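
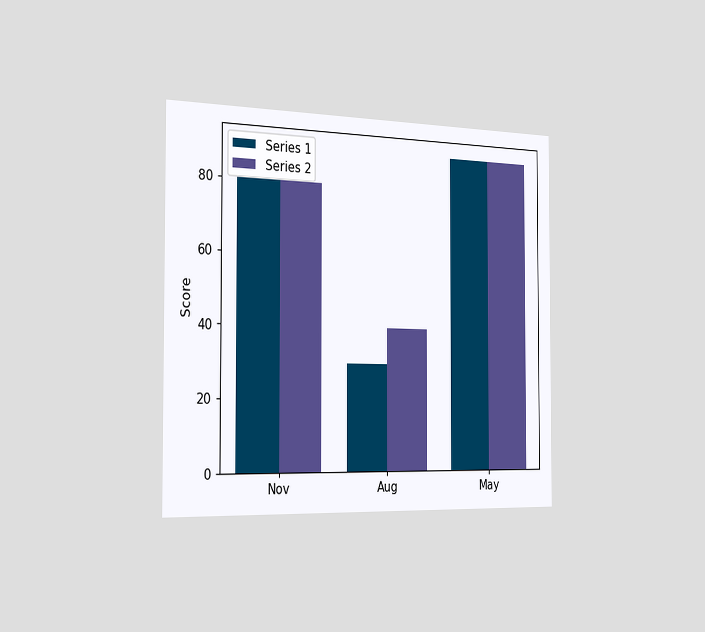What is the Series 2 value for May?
The chart is viewed slightly from the left. The Series 2 bar at May reaches 90 on the y-axis.

90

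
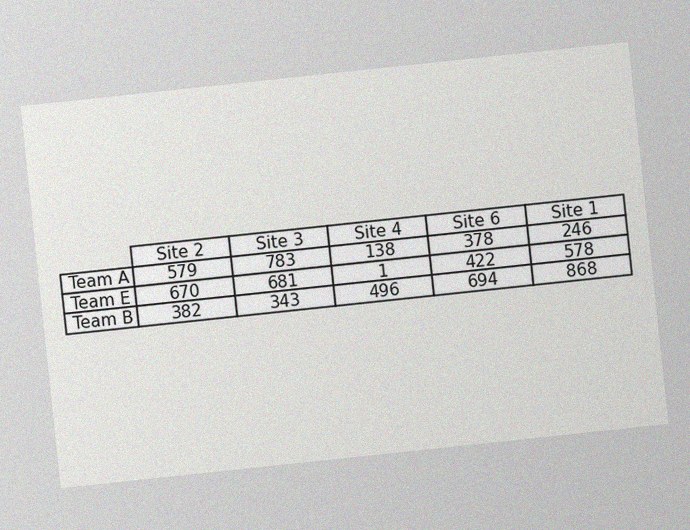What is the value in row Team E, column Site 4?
The chart is tilted about 6° counter-clockwise, with some photo noise. The (Team E, Site 4) cell reads 1.

1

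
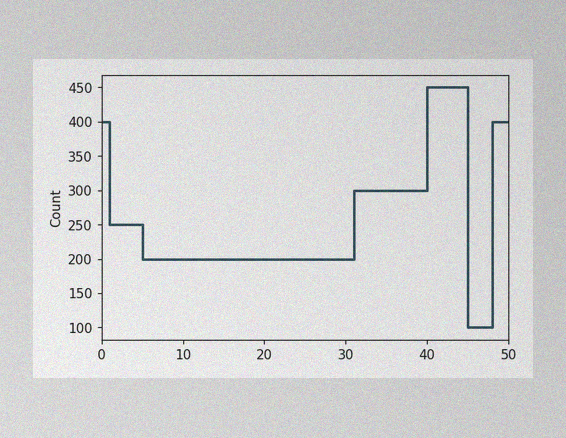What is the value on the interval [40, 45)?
450

The image has some photo noise and uneven lighting. On [40, 45) the step sits at 450.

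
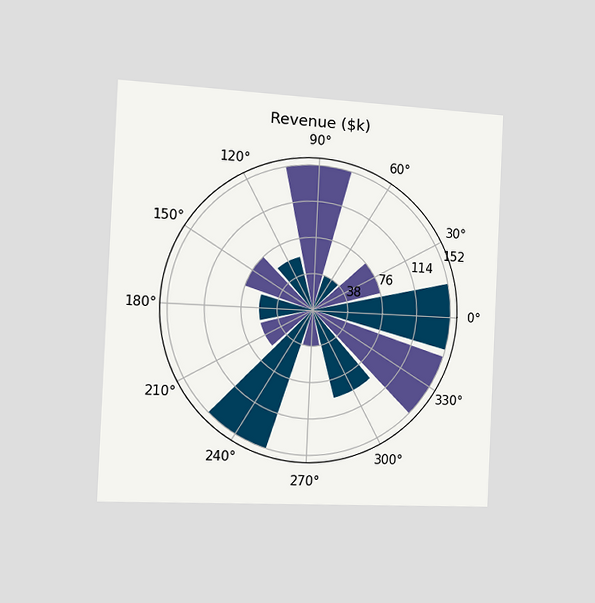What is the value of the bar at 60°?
The chart is tilted about 3° clockwise and viewed slightly from the left. The bar at 60° reaches $38k on the radial axis.

$38k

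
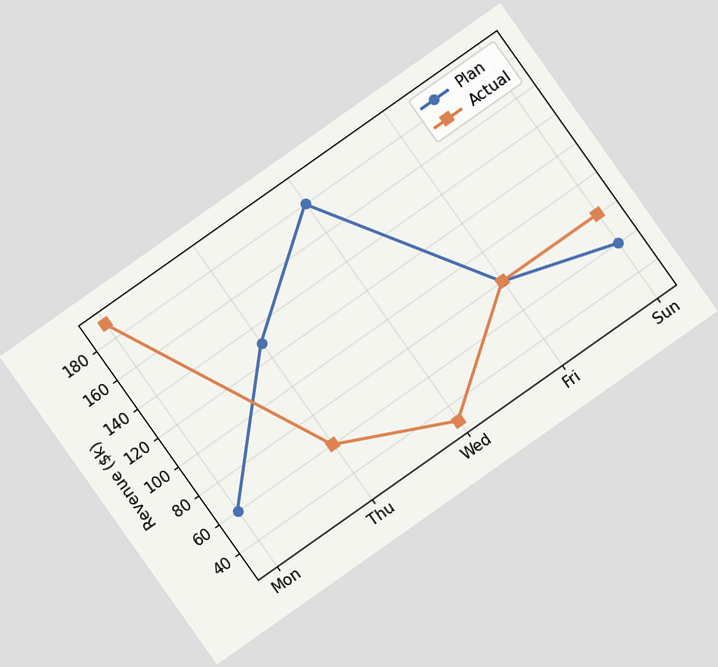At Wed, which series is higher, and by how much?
Plan, by $150k

The chart is tilted about 35° counter-clockwise. At Wed, Plan sits above the other line by $150k.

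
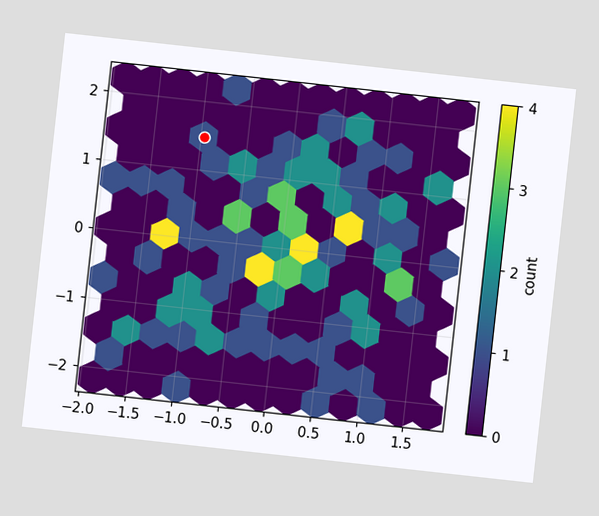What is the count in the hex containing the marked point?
1

The chart is tilted about 6° clockwise. The marked hex reads 1 on the colorbar.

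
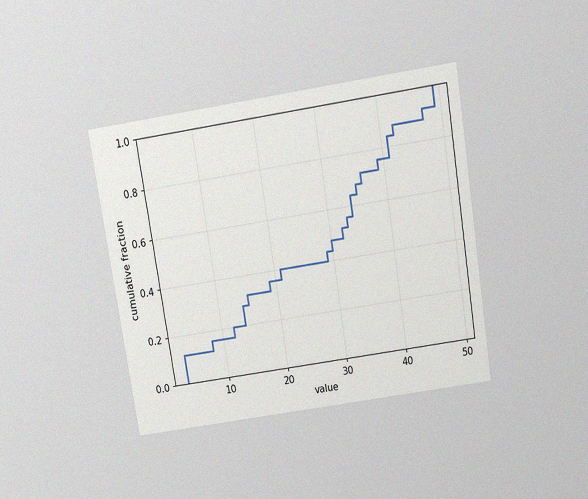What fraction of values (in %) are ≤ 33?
The chart is tilted about 9° counter-clockwise and viewed slightly from above, with some photo noise. At x=33 the ECDF step is at 56%.

56%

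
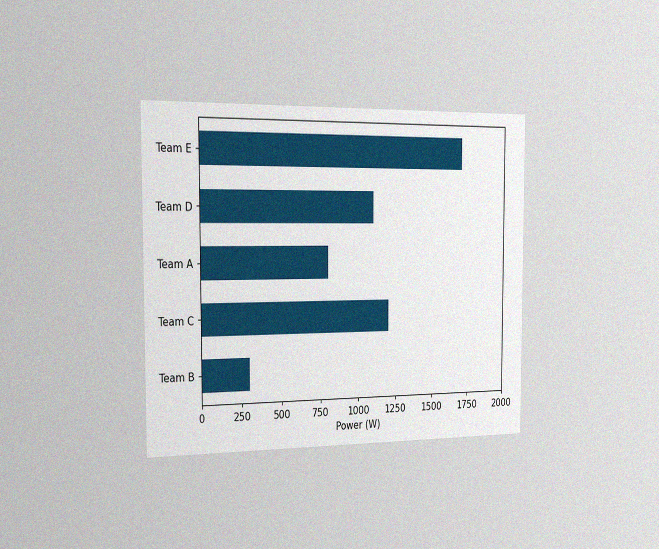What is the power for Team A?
The chart is viewed slightly from the left, with some photo noise. Reading along the chart's x-axis, the Team A bar reaches 800W.

800W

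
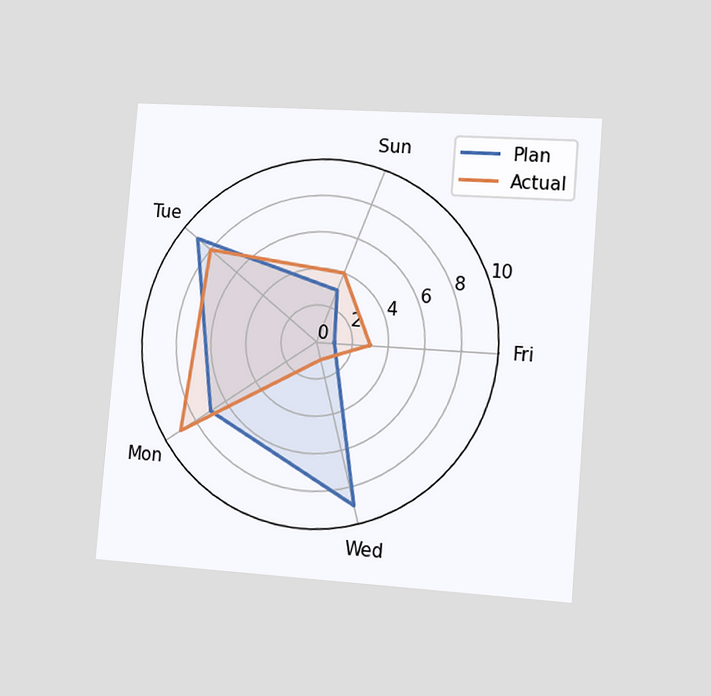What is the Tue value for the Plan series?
9

The chart is tilted about 5° clockwise and viewed slightly from the right. On the Tue axis, Plan reaches 9.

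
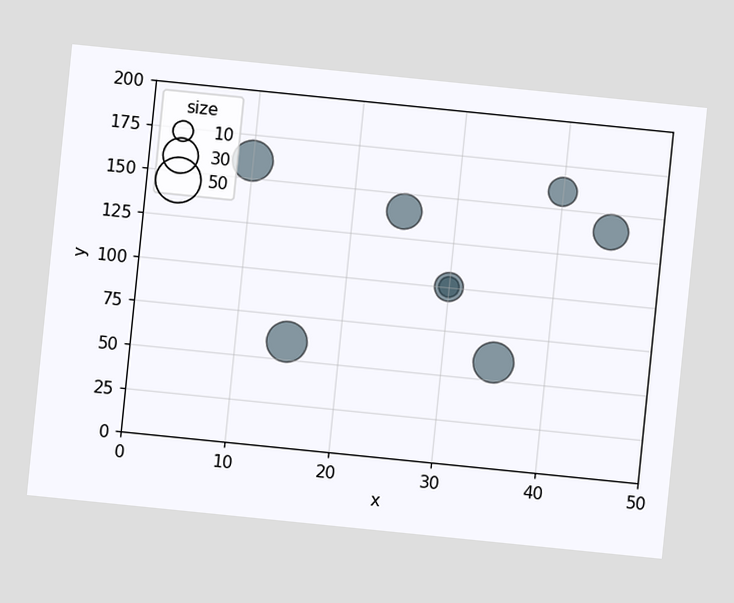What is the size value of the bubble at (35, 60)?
40

The chart is tilted about 6° clockwise. Matching the bubble at (35, 60) against the size legend gives 40.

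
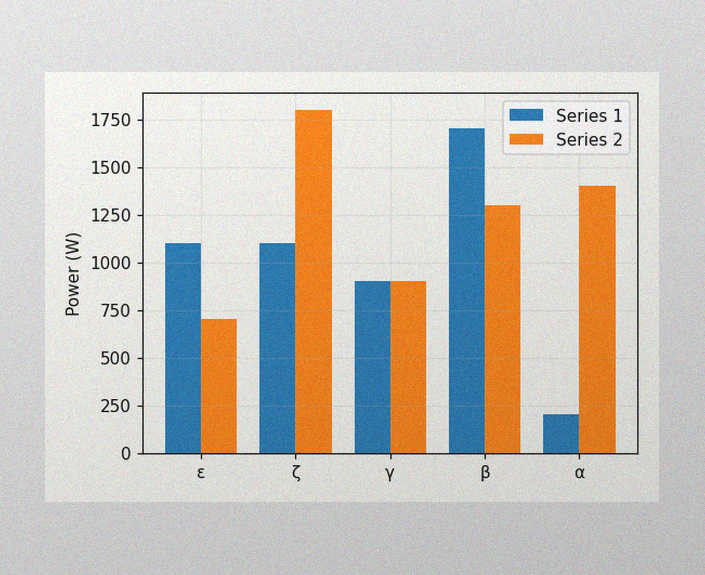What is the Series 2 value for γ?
900W

The image has some photo noise and uneven lighting. The Series 2 bar at γ reaches 900W on the y-axis.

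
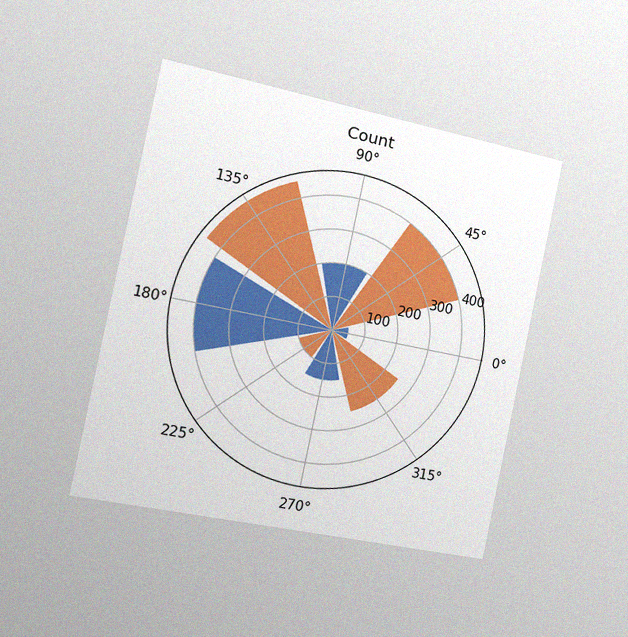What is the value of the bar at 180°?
400

The chart is tilted about 12° clockwise and viewed slightly from the left, with some photo noise. The bar at 180° reaches 400 on the radial axis.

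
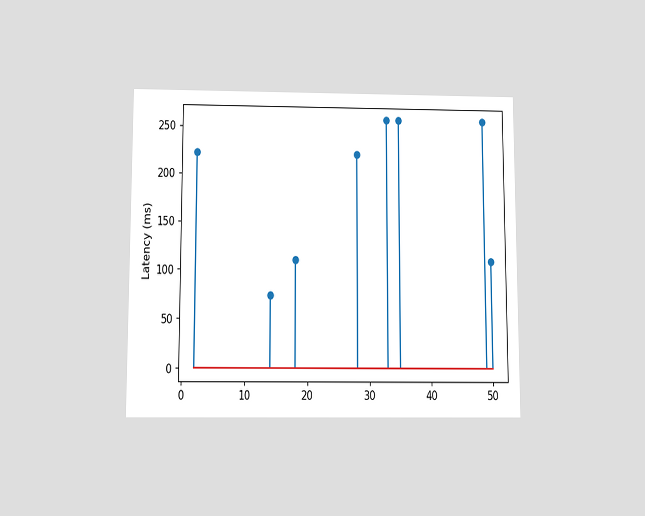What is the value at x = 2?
222ms

The chart is viewed slightly from below. The stem at x=2 reaches 222ms.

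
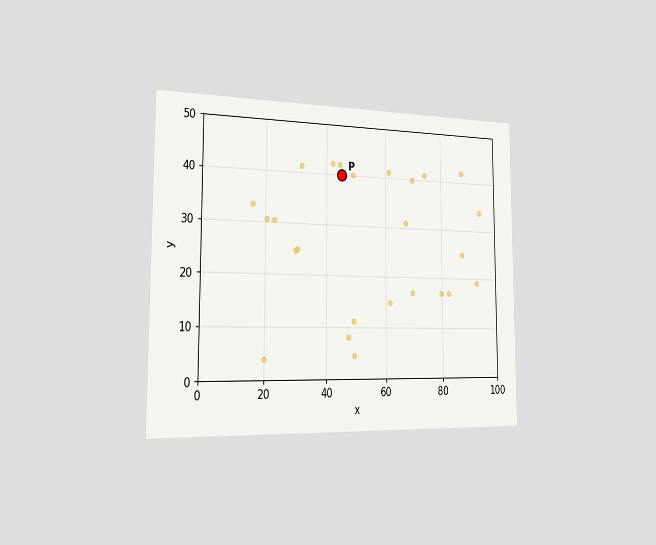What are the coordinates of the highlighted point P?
(45, 40)

The chart is viewed slightly from the left. Following the gridlines from P to each axis, P sits at (45, 40).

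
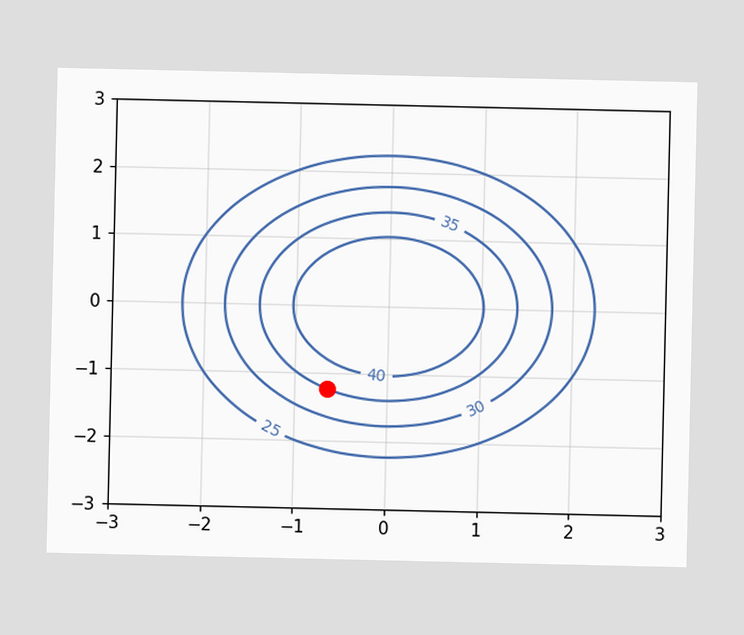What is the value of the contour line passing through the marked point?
The marked point sits on the contour labelled 35.

35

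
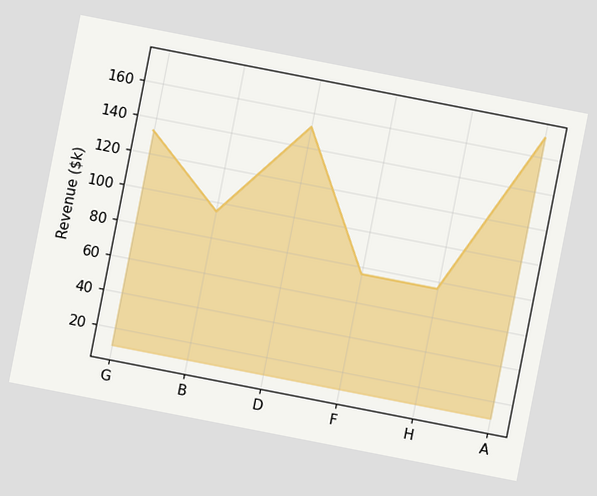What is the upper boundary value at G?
$133k

The chart is tilted about 11° clockwise. At G the upper boundary is at $133k.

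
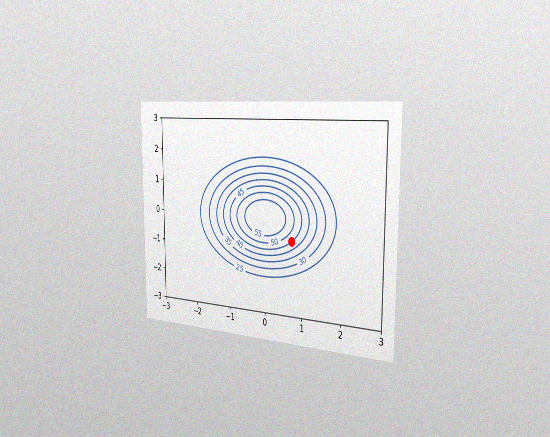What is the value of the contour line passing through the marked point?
45

The chart is viewed slightly from the right, with some photo noise. The marked point sits on the contour labelled 45.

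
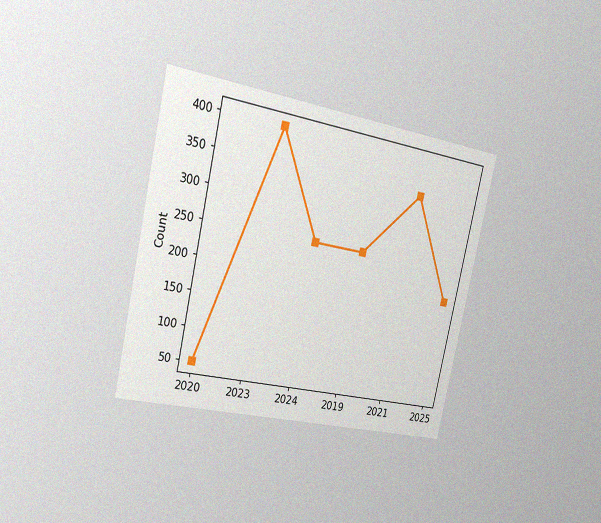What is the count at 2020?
50

The chart is tilted about 13° clockwise and viewed slightly from the left, with some photo noise. At 2020, the line is at 50.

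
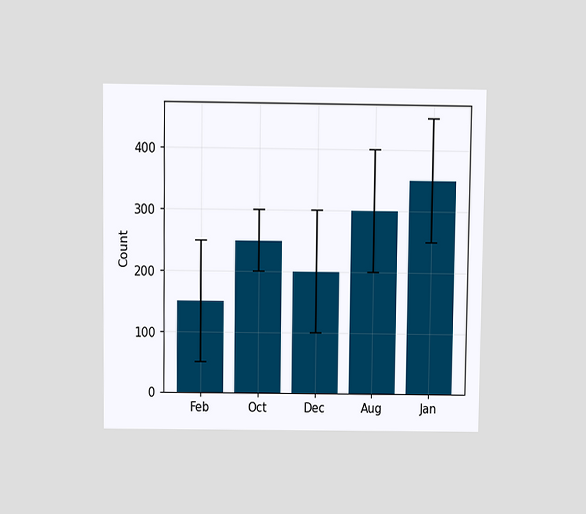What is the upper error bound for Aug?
400

The chart is viewed slightly from above. The Aug bar's upper whisker reaches 400.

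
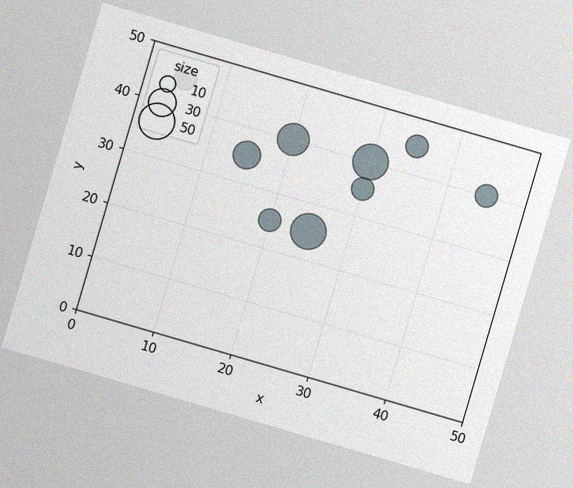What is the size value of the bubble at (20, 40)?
40

The chart is tilted about 16° clockwise, with some photo noise. Matching the bubble at (20, 40) against the size legend gives 40.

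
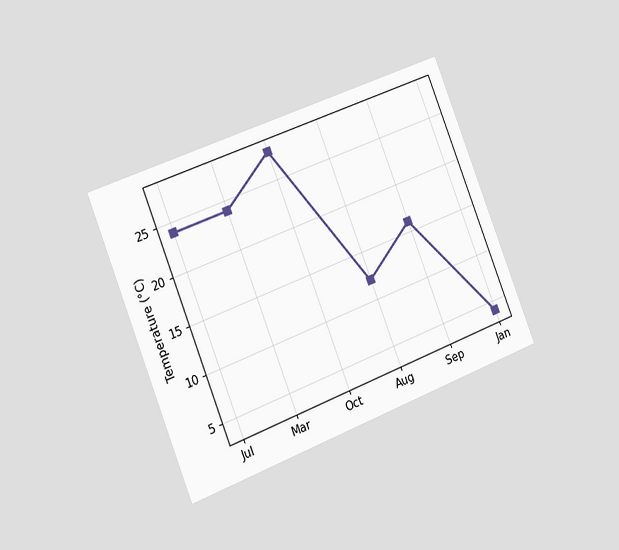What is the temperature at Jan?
The chart is tilted about 22° counter-clockwise and viewed slightly from the left. At Jan, the line is at 4°C.

4°C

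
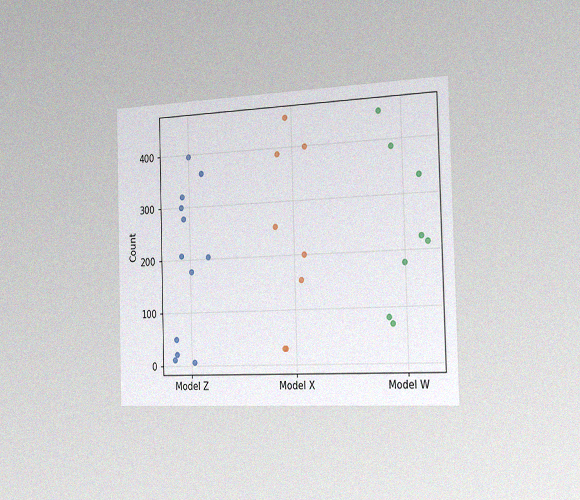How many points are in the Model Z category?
The chart is viewed slightly from the right, with some photo noise. Counting the markers in the Model Z column gives 12.

12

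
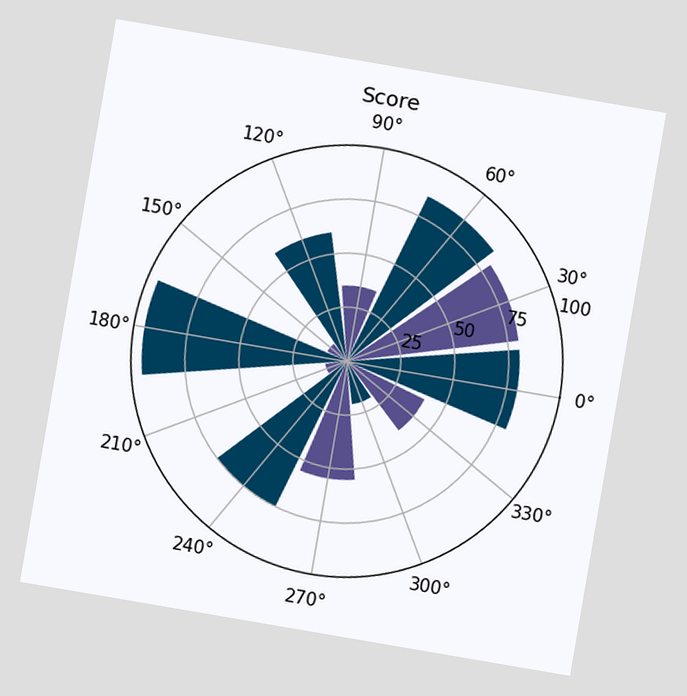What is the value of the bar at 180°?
95

The chart is tilted about 10° clockwise. The bar at 180° reaches 95 on the radial axis.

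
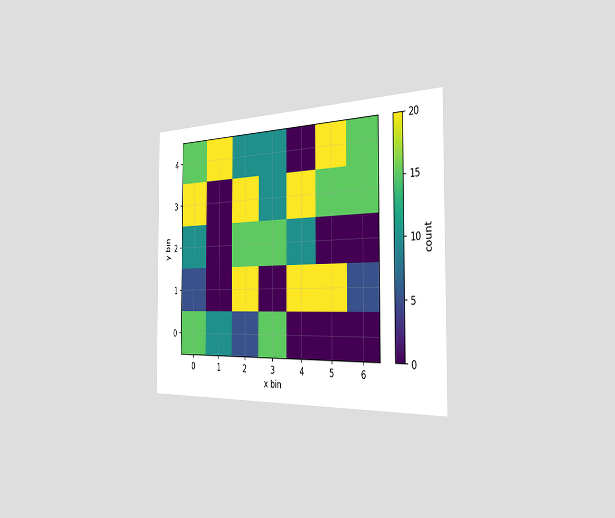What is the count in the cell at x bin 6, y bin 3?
The chart is viewed slightly from the right. Matching the cell (6, 3) against the colorbar gives 15.

15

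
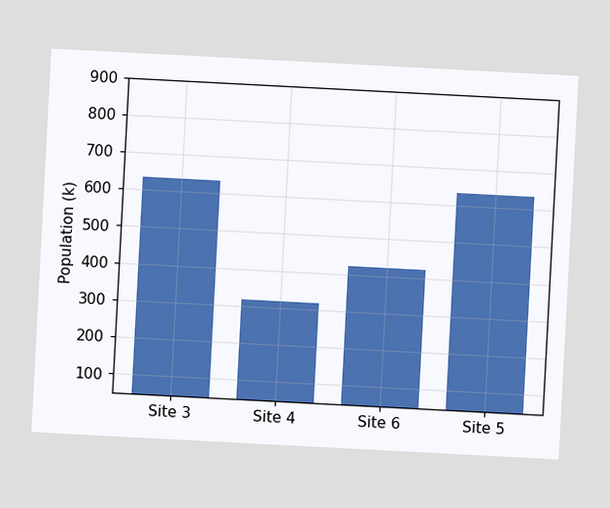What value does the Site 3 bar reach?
636k

The chart is tilted about 3° clockwise. Reading along the chart's y-axis, the Site 3 bar reaches 636k.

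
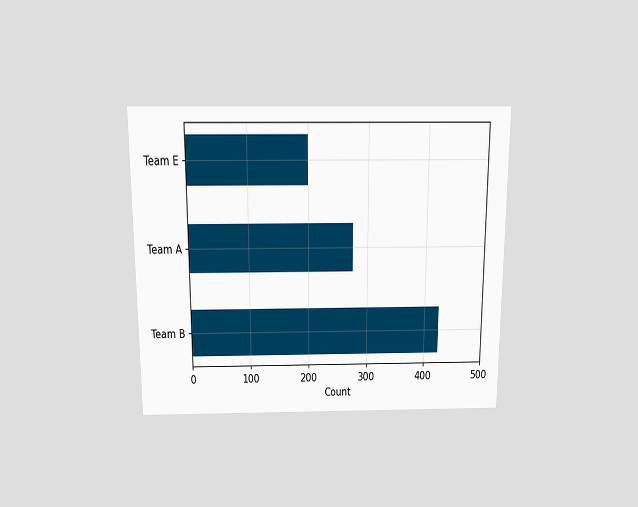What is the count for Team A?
275

The chart is viewed slightly from above. Reading along the chart's x-axis, the Team A bar reaches 275.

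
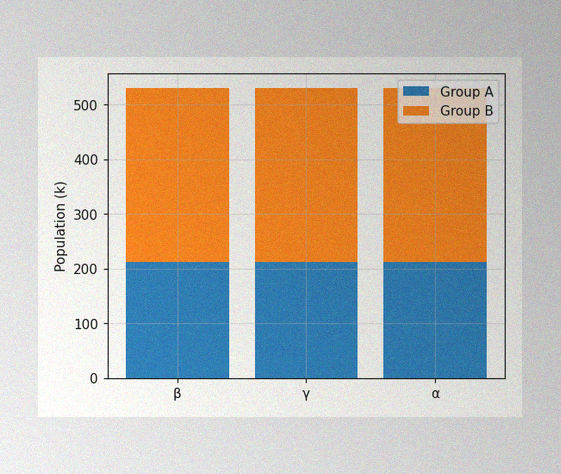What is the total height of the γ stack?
The image has some photo noise and uneven lighting. The γ stack's top reaches 530k on the y-axis.

530k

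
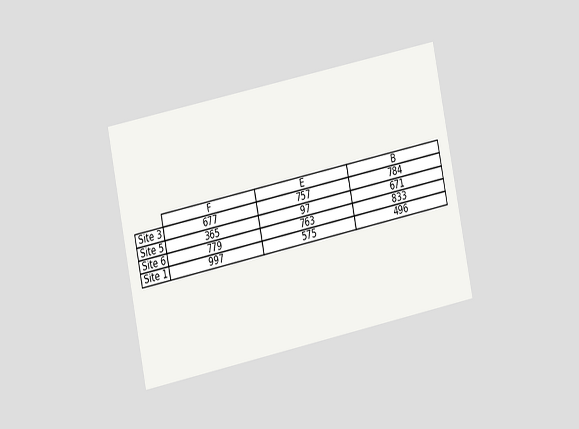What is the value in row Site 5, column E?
The chart is tilted about 11° counter-clockwise and viewed at a slight angle. The (Site 5, E) cell reads 97.

97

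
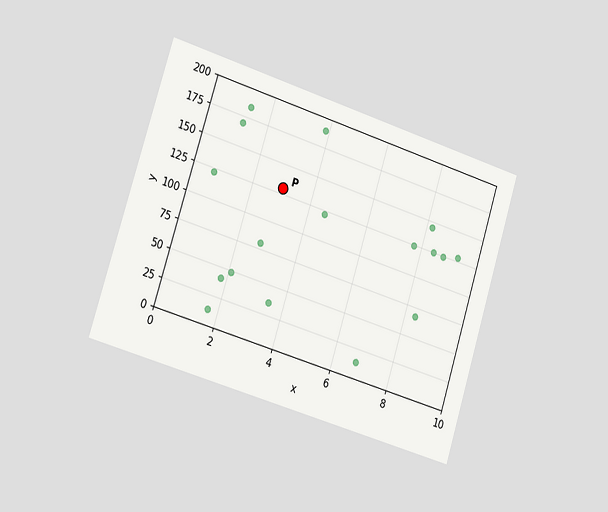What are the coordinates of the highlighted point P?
(3, 130)

The chart is tilted about 17° clockwise and viewed slightly from the left. Following the gridlines from P to each axis, P sits at (3, 130).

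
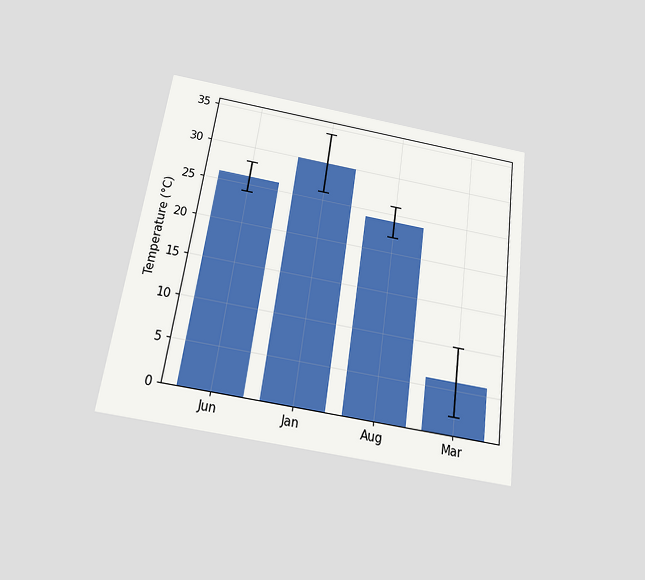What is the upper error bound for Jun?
The chart is tilted about 8° clockwise and viewed slightly from below. The Jun bar's upper whisker reaches 28°C.

28°C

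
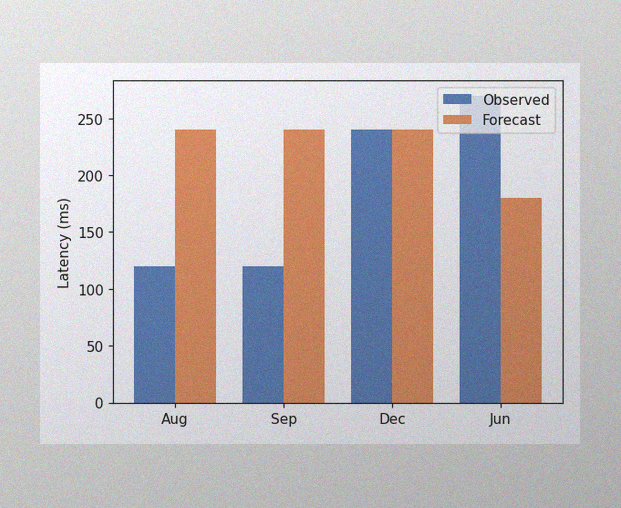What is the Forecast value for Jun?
The image has some photo noise and uneven lighting. The Forecast bar at Jun reaches 180ms on the y-axis.

180ms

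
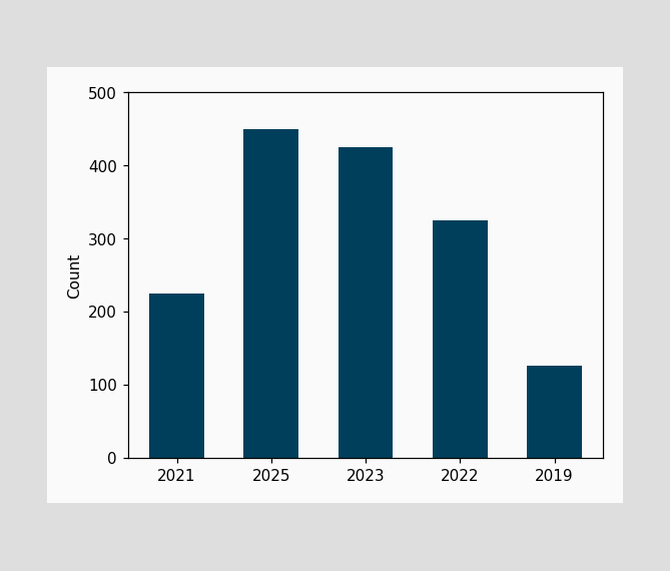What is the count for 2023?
Reading along the chart's y-axis, the 2023 bar reaches 425.

425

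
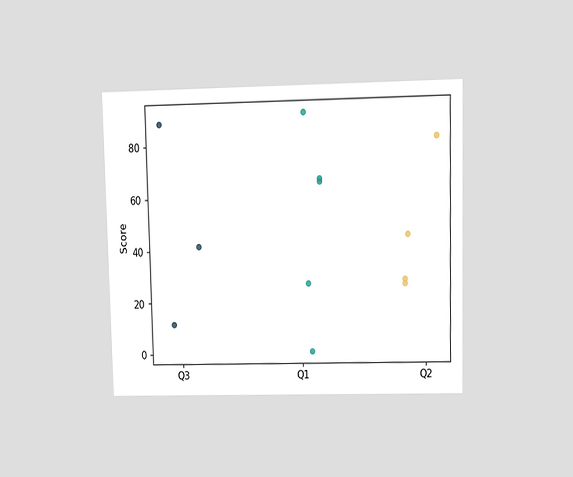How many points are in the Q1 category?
The chart is viewed at a slight angle. Counting the markers in the Q1 column gives 5.

5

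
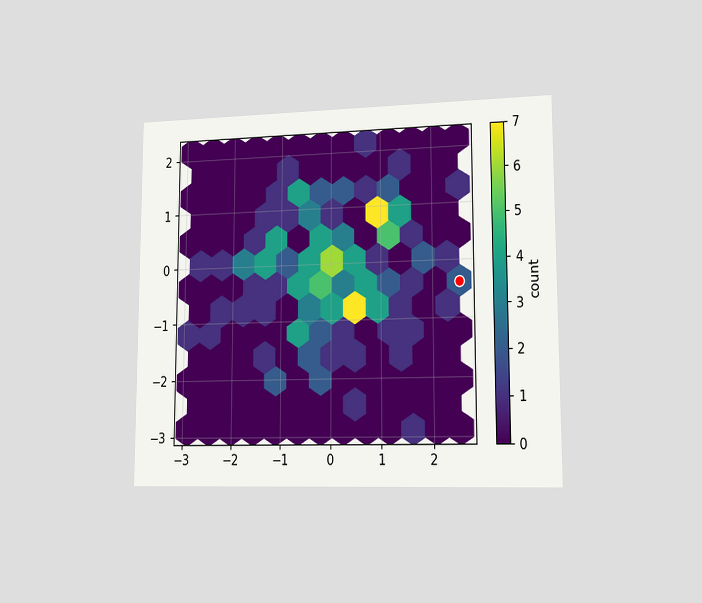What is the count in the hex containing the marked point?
The chart is viewed slightly from the right. The marked hex reads 2 on the colorbar.

2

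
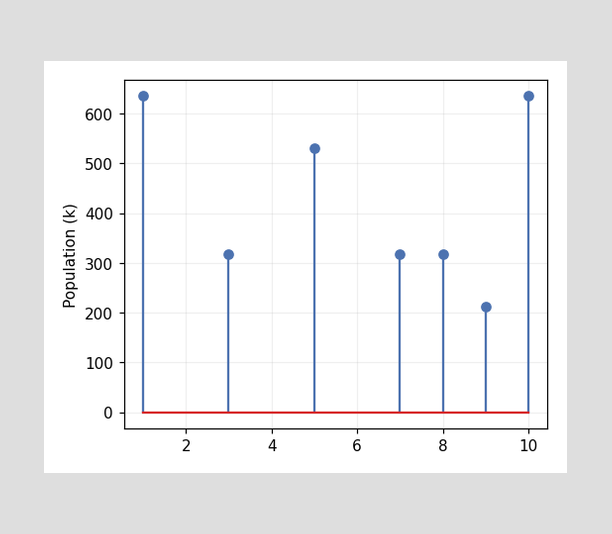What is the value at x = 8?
318k

The stem at x=8 reaches 318k.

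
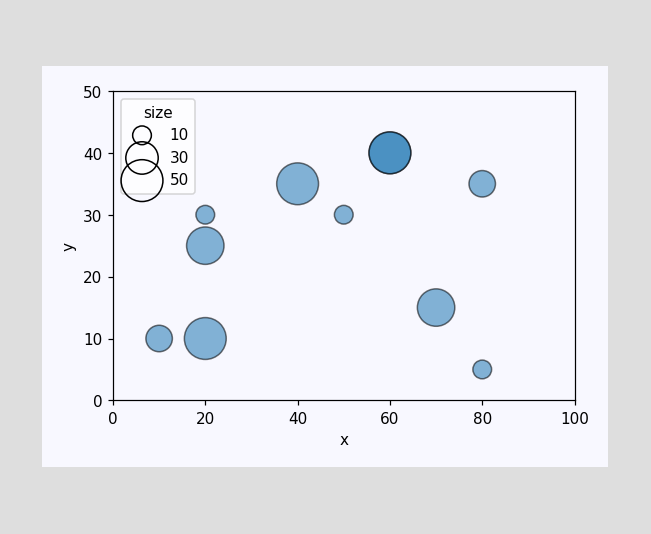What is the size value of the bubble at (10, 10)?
20

Matching the bubble at (10, 10) against the size legend gives 20.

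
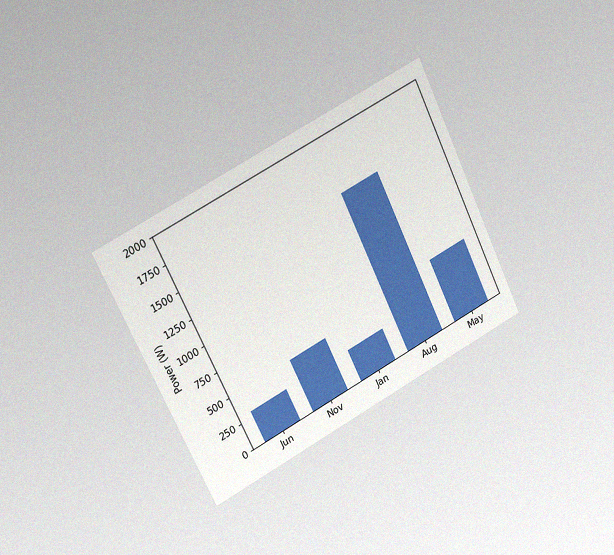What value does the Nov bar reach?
The chart is tilted about 26° counter-clockwise and viewed slightly from the left, with some photo noise. Reading along the chart's y-axis, the Nov bar reaches 500W.

500W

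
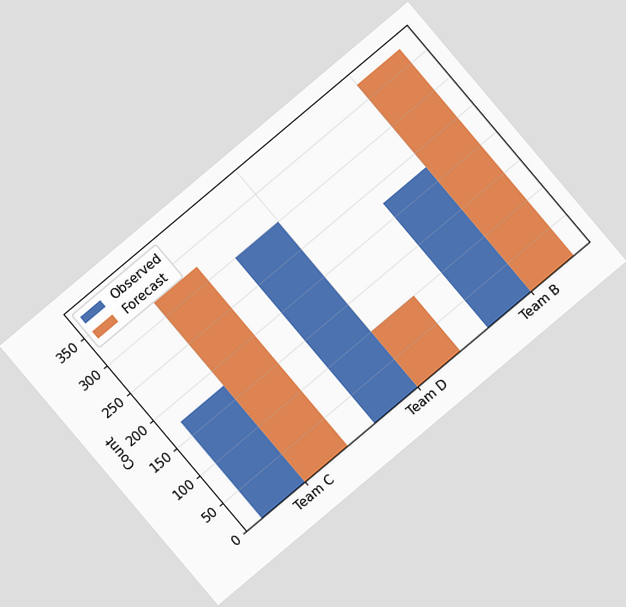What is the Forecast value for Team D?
The chart is tilted about 40° counter-clockwise. The Forecast bar at Team D reaches 100 on the y-axis.

100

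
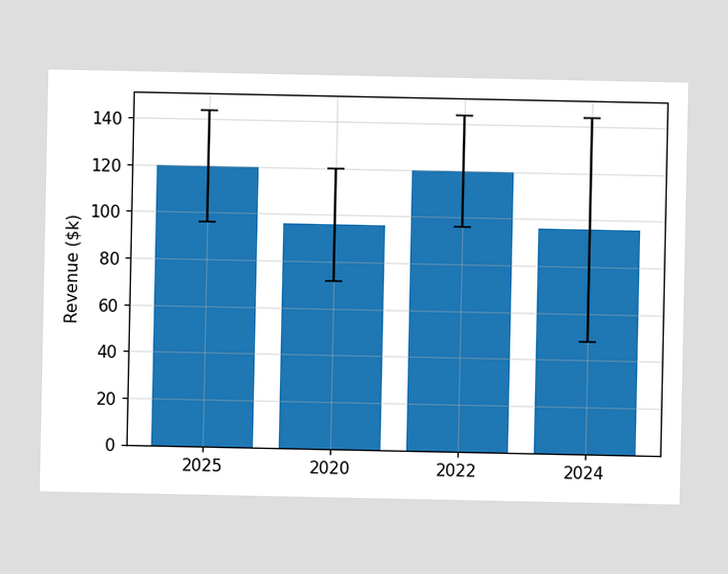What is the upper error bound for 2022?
The 2022 bar's upper whisker reaches $144k.

$144k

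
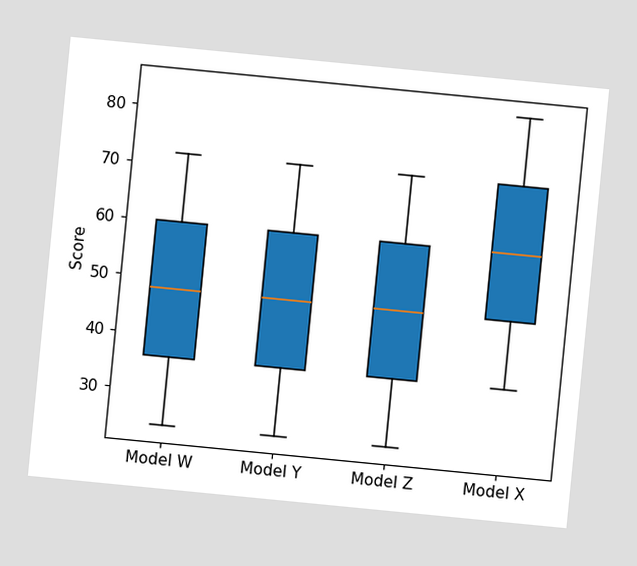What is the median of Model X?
The chart is tilted about 6° clockwise. The median line in the Model X box sits at 60.

60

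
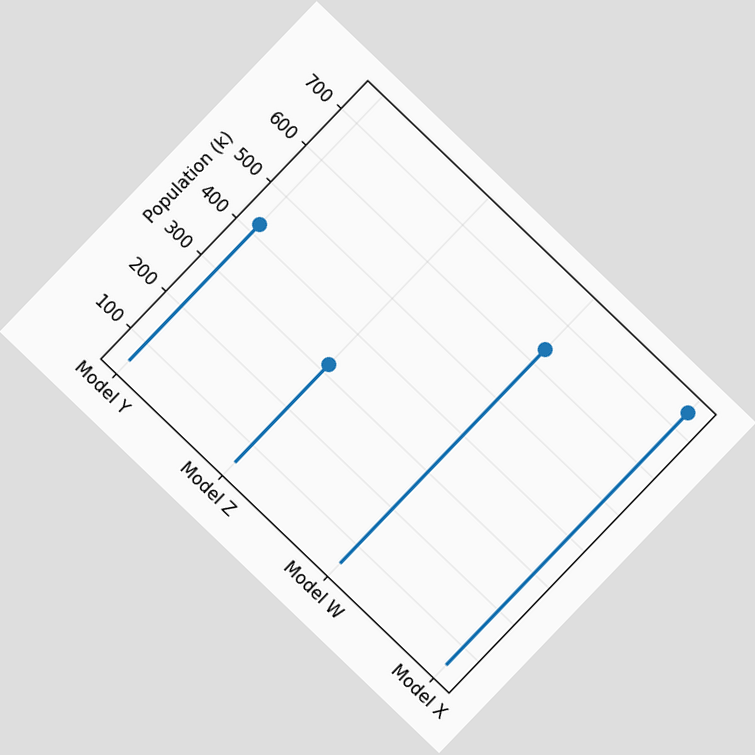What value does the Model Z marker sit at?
318k

The chart is tilted about 44° clockwise. The Model Z marker sits at 318k.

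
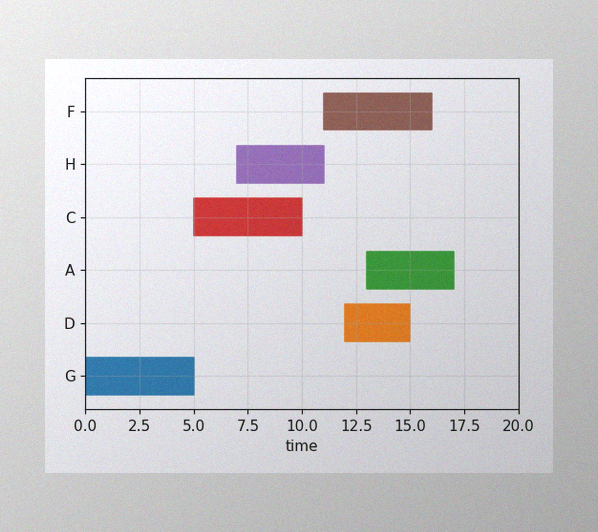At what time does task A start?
13

The image has some photo noise and uneven lighting. The A bar begins at t=13.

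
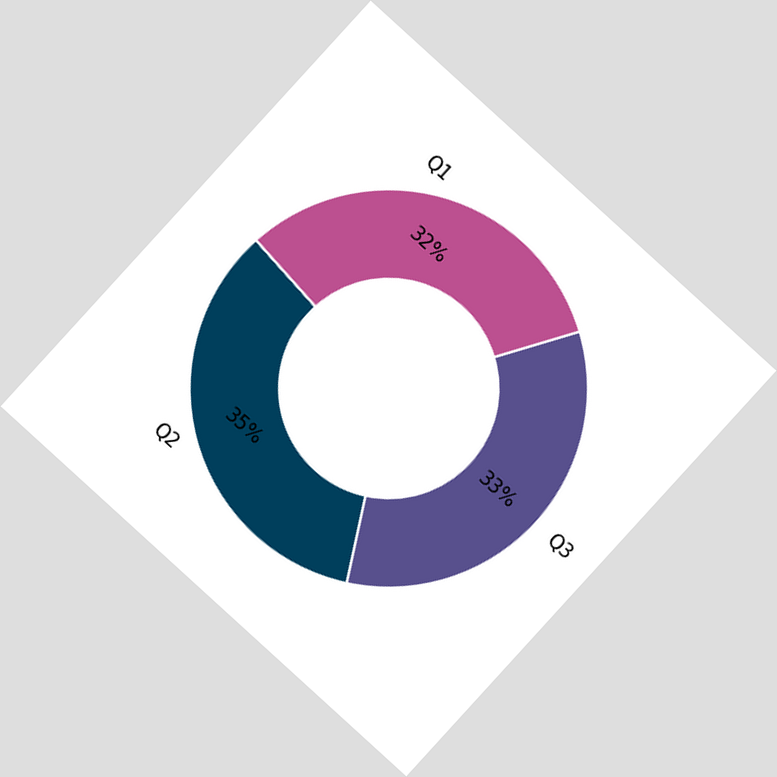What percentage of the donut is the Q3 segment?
33%

The chart is tilted about 42° clockwise. The Q3 segment takes up 33% of the ring.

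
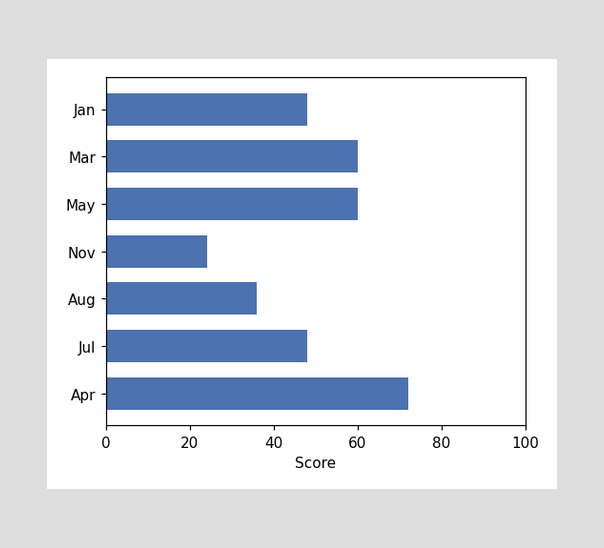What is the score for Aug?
36

Reading along the chart's x-axis, the Aug bar reaches 36.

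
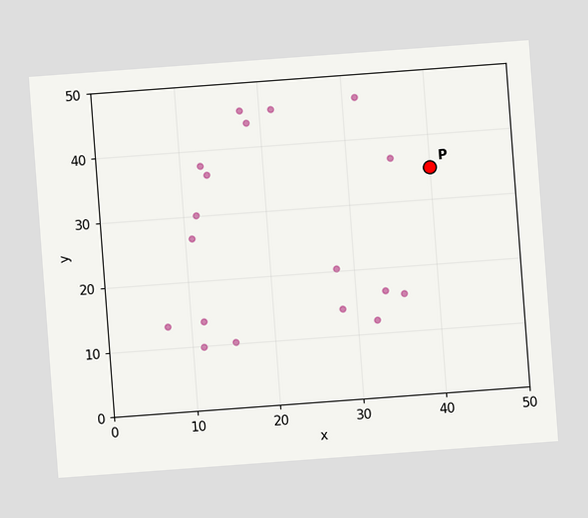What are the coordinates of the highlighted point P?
The chart is tilted about 4° counter-clockwise. Following the gridlines from P to each axis, P sits at (40, 35).

(40, 35)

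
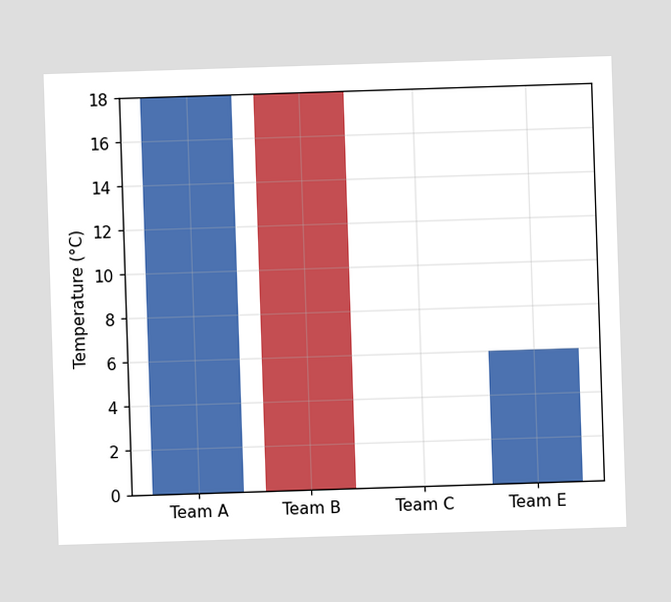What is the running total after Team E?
After Team E the running total reaches 6°C.

6°C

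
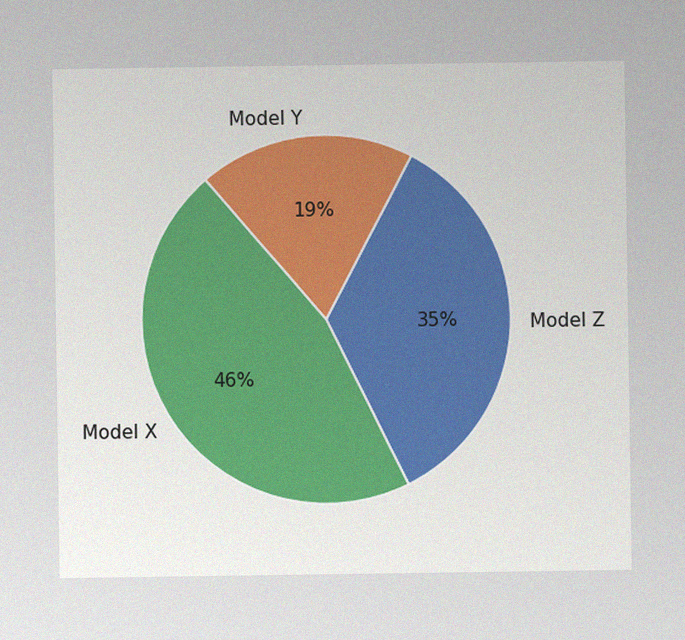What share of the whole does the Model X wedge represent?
The image has some photo noise and uneven lighting. The Model X slice takes up 46% of the pie.

46%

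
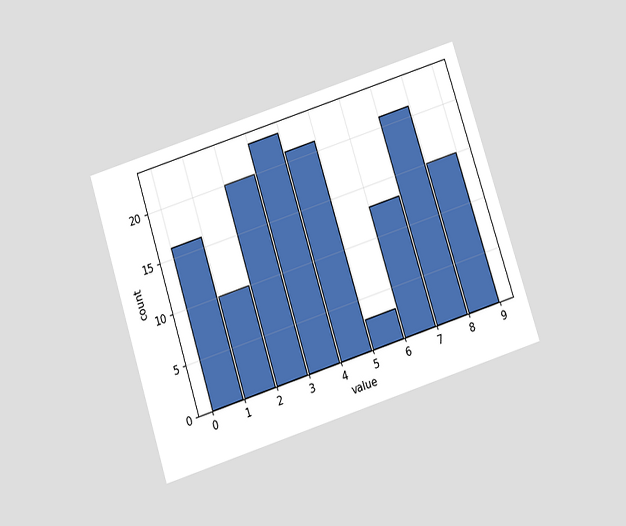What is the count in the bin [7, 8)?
21

The chart is tilted about 18° counter-clockwise and viewed slightly from below. The [7, 8) bin has height 21.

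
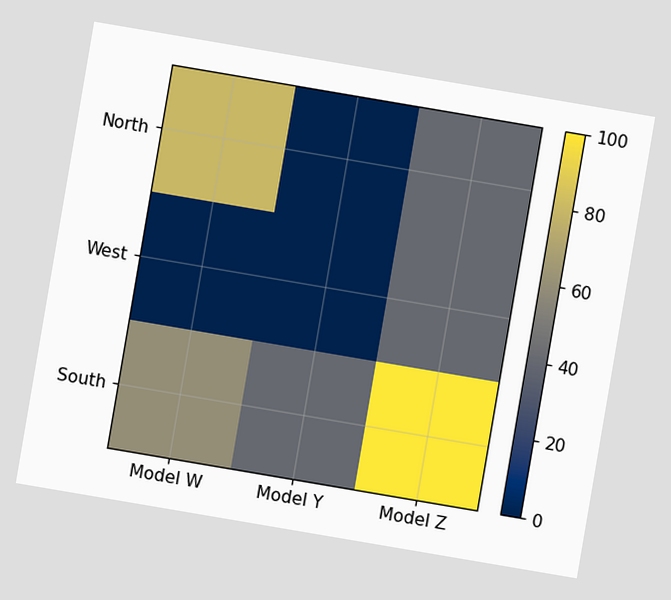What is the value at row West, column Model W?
0

The chart is tilted about 10° clockwise. Matching cell (West, Model W) against the colorbar gives 0.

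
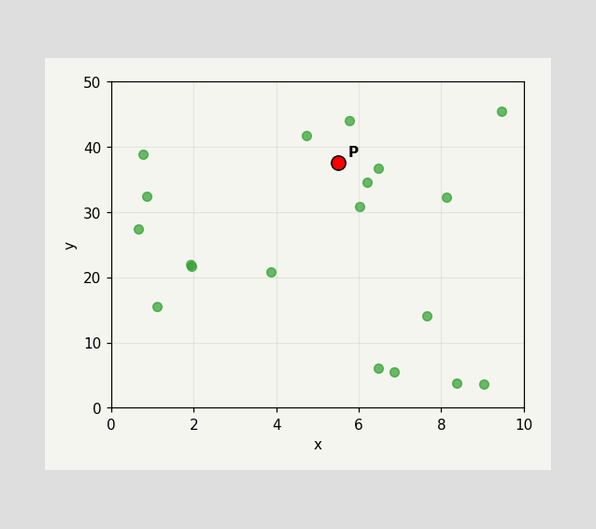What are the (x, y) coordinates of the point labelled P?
Following the gridlines from P to each axis, P sits at (5.5, 37.5).

(5.5, 37.5)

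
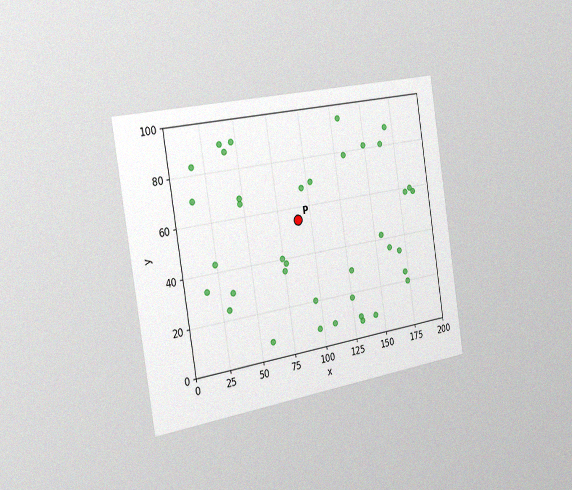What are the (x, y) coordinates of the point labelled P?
(90, 55)

The chart is tilted about 9° counter-clockwise and viewed slightly from the left, with some photo noise. Following the gridlines from P to each axis, P sits at (90, 55).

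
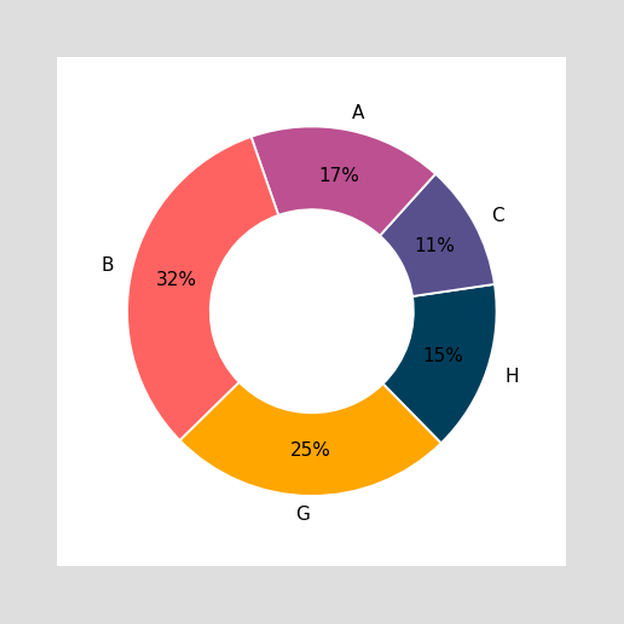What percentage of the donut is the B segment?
The B segment takes up 32% of the ring.

32%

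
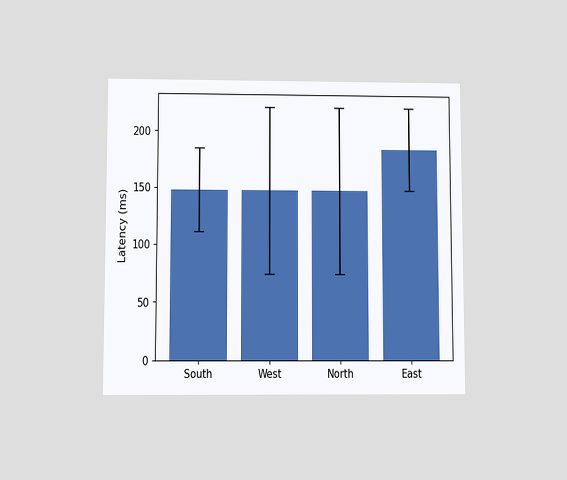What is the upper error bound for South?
185ms

The chart is viewed slightly from below. The South bar's upper whisker reaches 185ms.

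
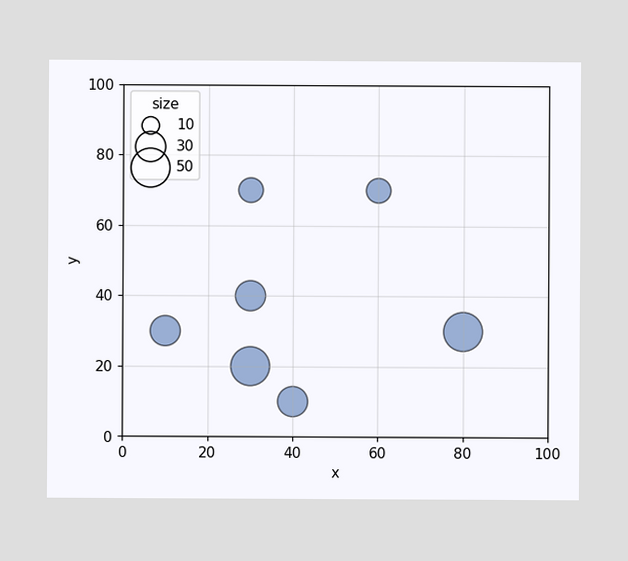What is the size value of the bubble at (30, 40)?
Matching the bubble at (30, 40) against the size legend gives 30.

30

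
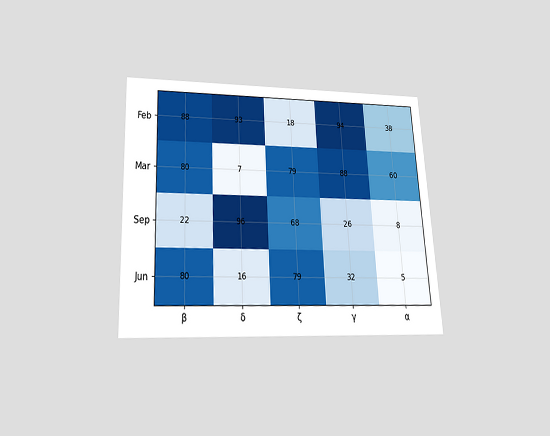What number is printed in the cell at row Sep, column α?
8

The chart is tilted about 3° counter-clockwise and viewed slightly from below. The (Sep, α) cell reads 8.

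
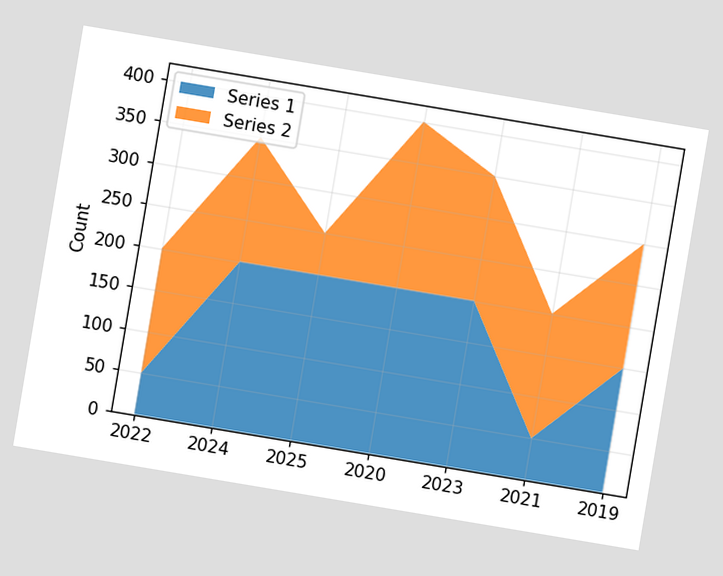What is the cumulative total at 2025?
The chart is tilted about 10° clockwise. The stacked total at 2025 reaches 250.

250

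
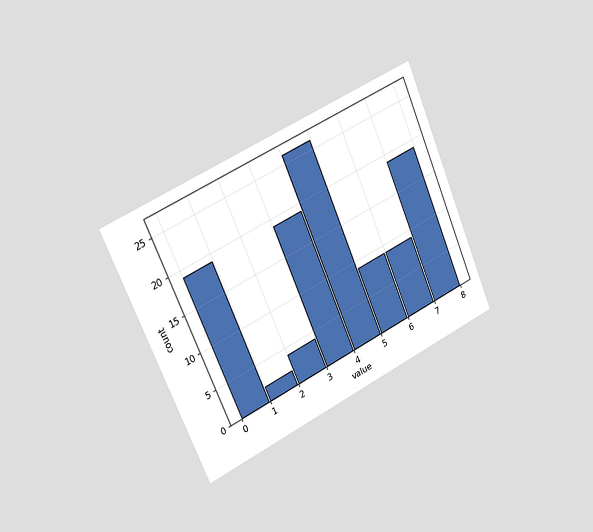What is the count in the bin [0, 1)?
19

The chart is tilted about 24° counter-clockwise and viewed slightly from the left. The [0, 1) bin has height 19.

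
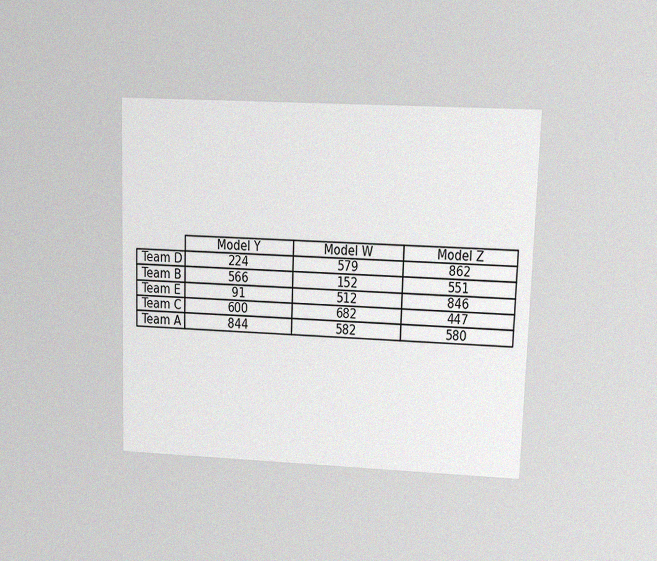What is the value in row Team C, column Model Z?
447

The chart is viewed at a slight angle, with some photo noise. The (Team C, Model Z) cell reads 447.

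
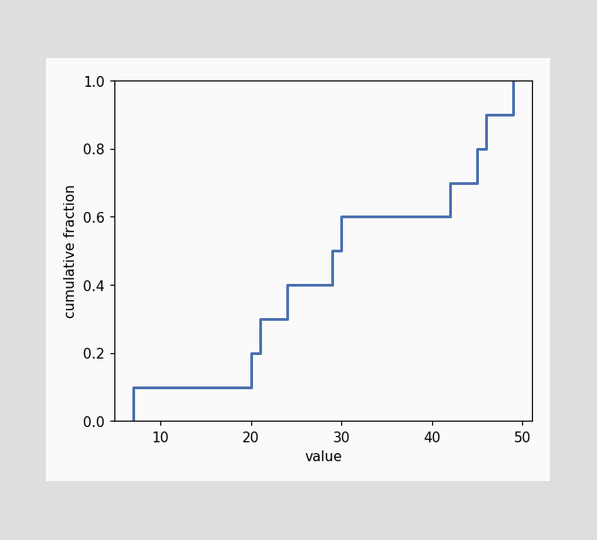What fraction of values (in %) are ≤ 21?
At x=21 the ECDF step is at 30%.

30%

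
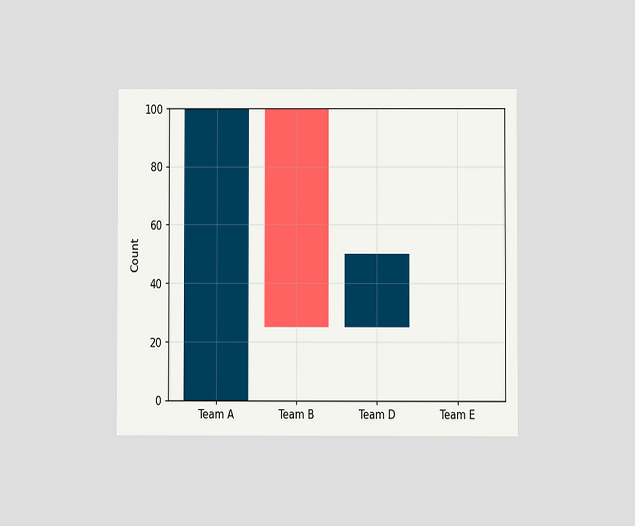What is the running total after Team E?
50

The chart is viewed at a slight angle. After Team E the running total reaches 50.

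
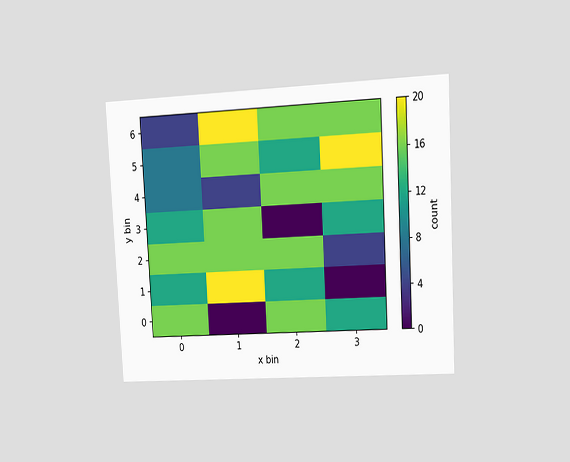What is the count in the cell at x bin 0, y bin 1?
The chart is tilted about 3° counter-clockwise and viewed at a slight angle. Matching the cell (0, 1) against the colorbar gives 12.

12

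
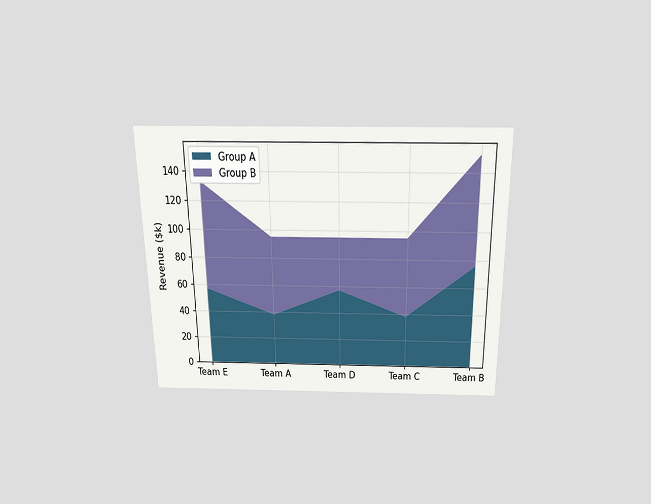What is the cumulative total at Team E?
The chart is viewed slightly from above. The stacked total at Team E reaches $133k.

$133k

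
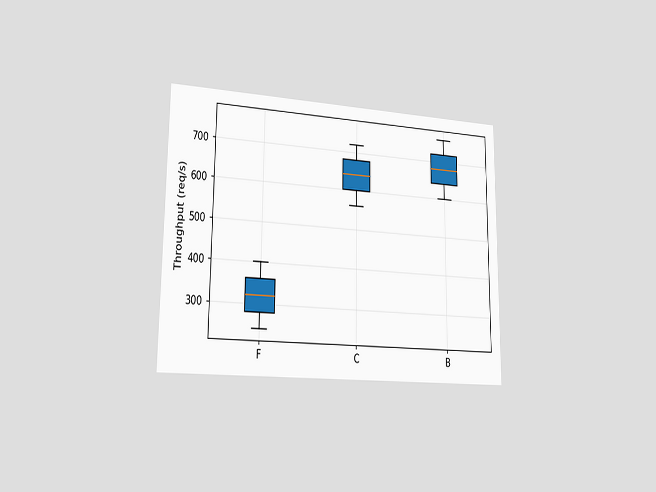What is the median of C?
640req/s

The chart is viewed slightly from the left. The median line in the C box sits at 640req/s.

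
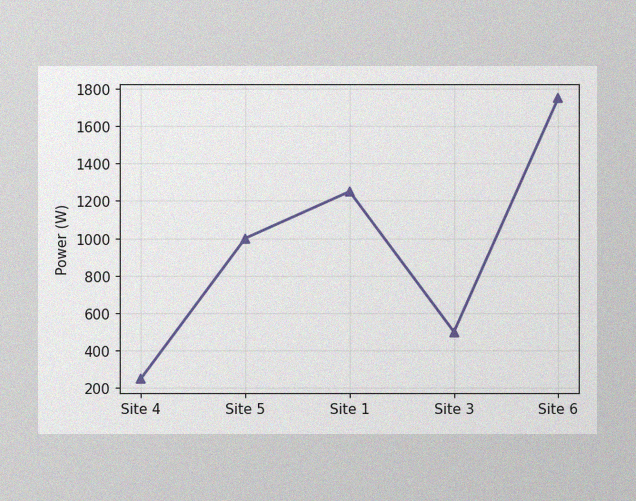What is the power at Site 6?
1750W

The image has some photo noise and uneven lighting. At Site 6, the line is at 1750W.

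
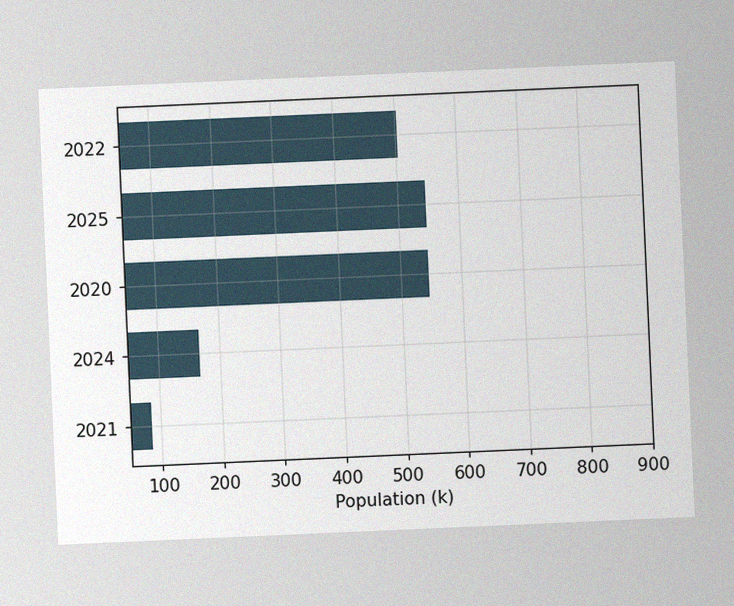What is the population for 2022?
The chart is tilted about 3° counter-clockwise, with some photo noise. Reading along the chart's x-axis, the 2022 bar reaches 504k.

504k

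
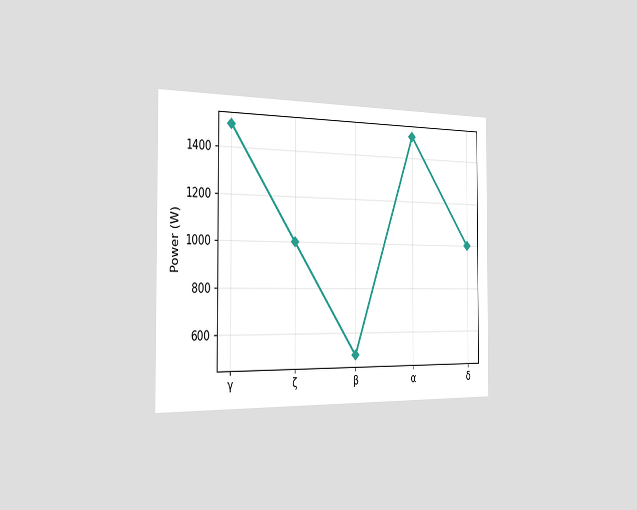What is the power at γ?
1500W

The chart is viewed slightly from the left. At γ, the line is at 1500W.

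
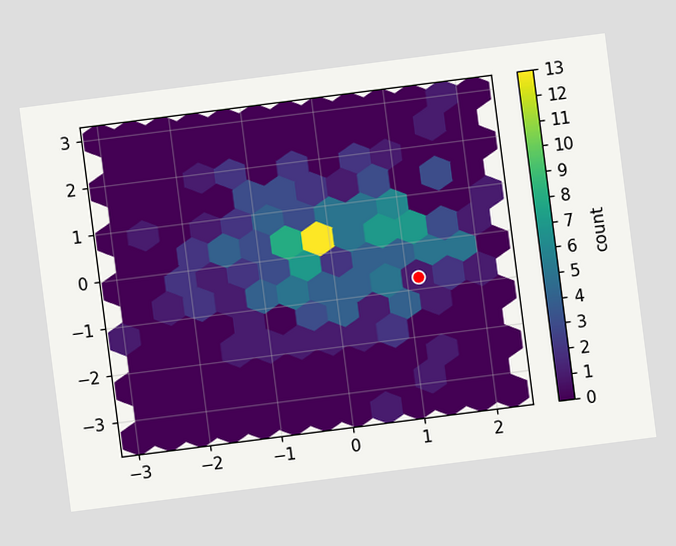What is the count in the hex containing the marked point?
1

The chart is tilted about 7° counter-clockwise. The marked hex reads 1 on the colorbar.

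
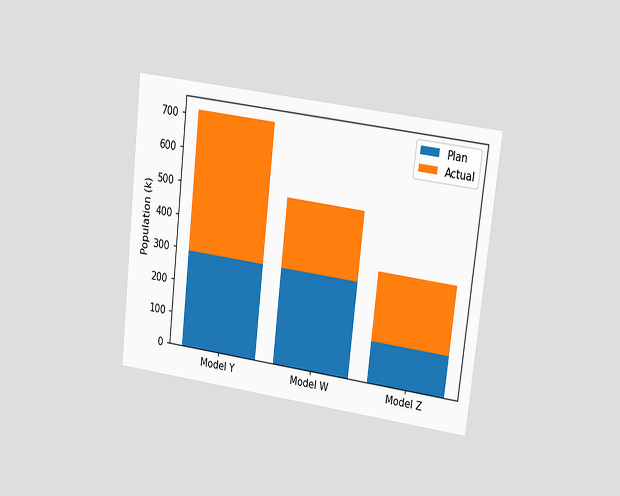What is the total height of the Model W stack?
The chart is tilted about 6° clockwise and viewed at a slight angle. The Model W stack's top reaches 504k on the y-axis.

504k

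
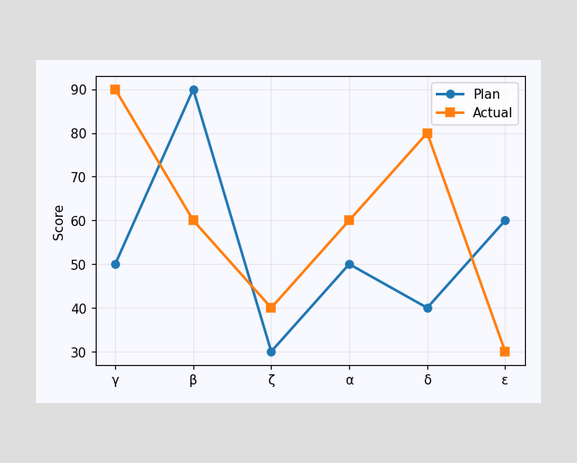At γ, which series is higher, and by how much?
Actual, by 40

At γ, Actual sits above the other line by 40.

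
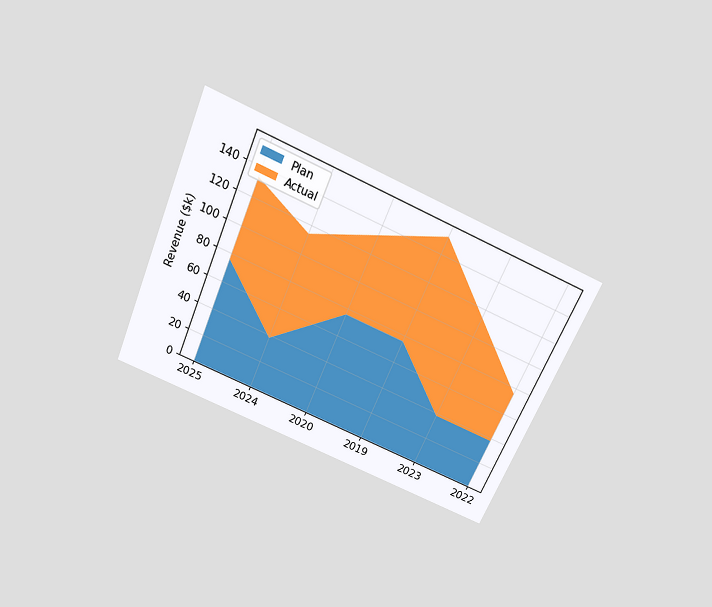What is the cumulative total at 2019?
$152k

The chart is tilted about 23° clockwise and viewed slightly from above. The stacked total at 2019 reaches $152k.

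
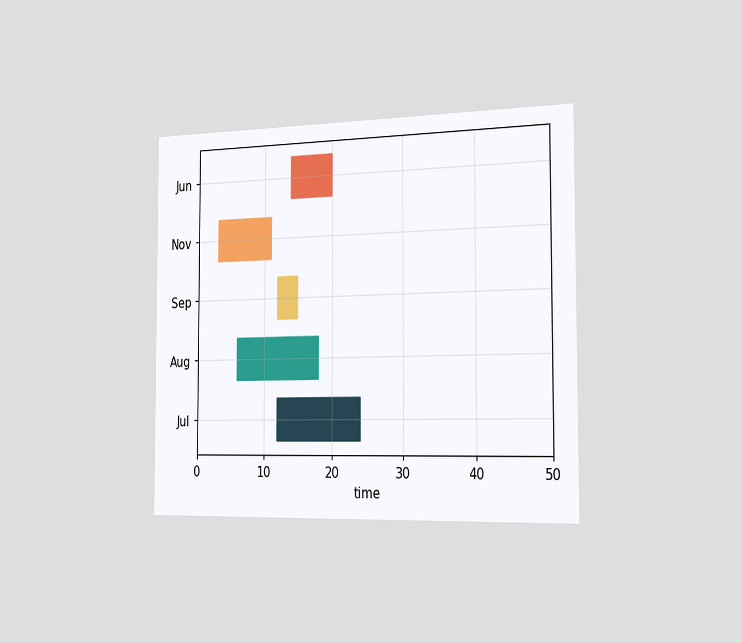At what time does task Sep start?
The chart is viewed slightly from the right. The Sep bar begins at t=12.

12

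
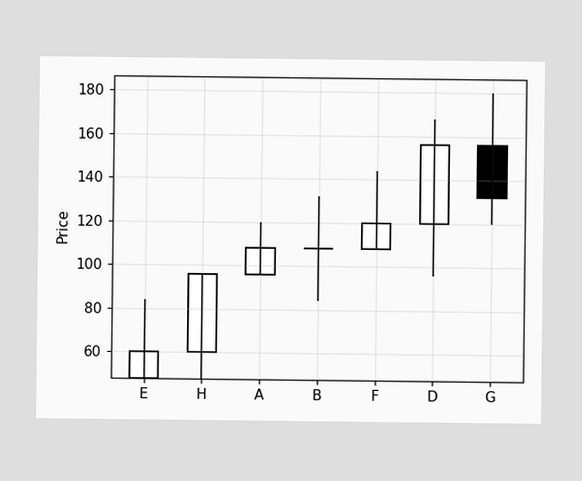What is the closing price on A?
108

The A candle closes at 108.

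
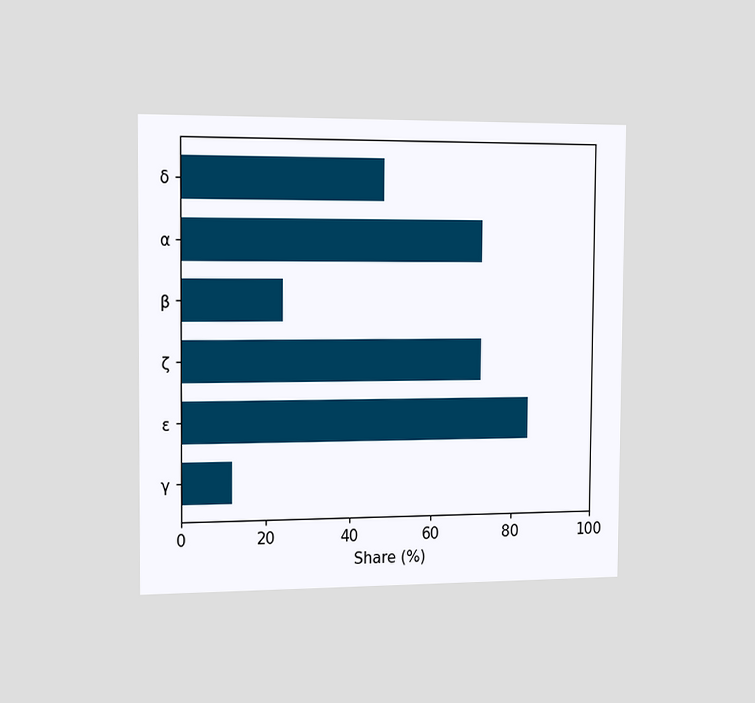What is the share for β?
The chart is viewed slightly from the left. Reading along the chart's x-axis, the β bar reaches 24%.

24%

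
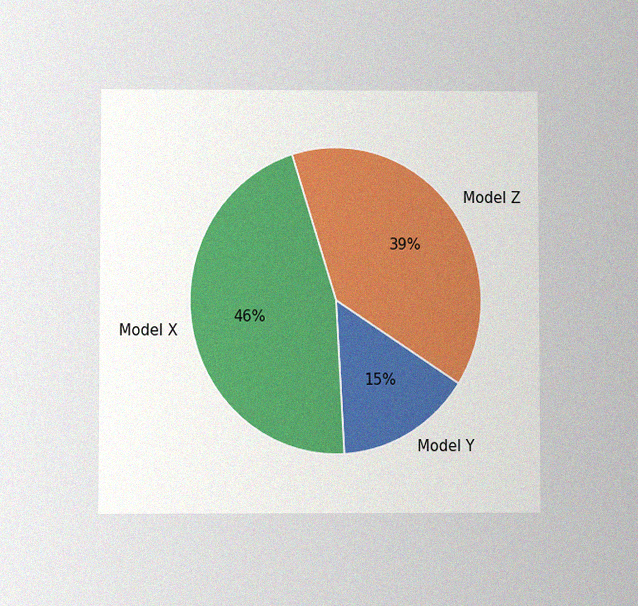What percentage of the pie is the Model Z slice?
The chart is viewed at a slight angle, with some photo noise. The Model Z slice takes up 39% of the pie.

39%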